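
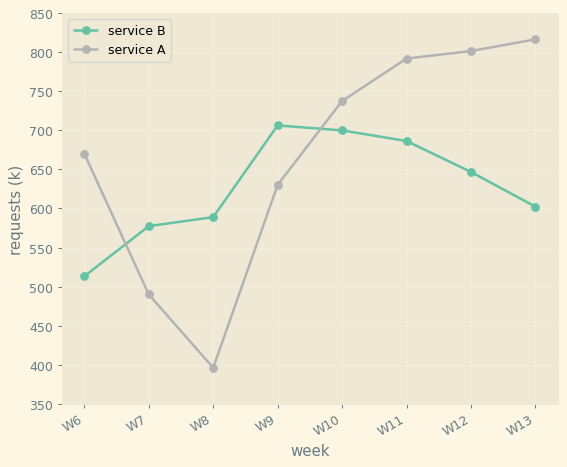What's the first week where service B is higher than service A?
W7

W6: service B ≈ 500 vs service A ≈ 650 (not yet); W7: service B ≈ 600 vs service A ≈ 500 (first crossover).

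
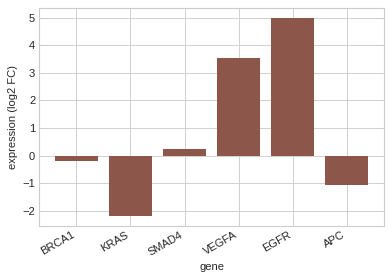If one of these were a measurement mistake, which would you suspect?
EGFR

EGFR ≈ 5; the rest sit between ≈ -2 and ≈ 4.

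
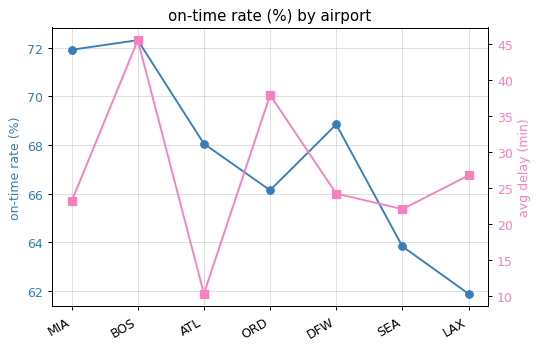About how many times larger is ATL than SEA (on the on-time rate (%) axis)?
≈ 1.06×

ATL ≈ 68, SEA ≈ 64; 68/64 ≈ 1.06.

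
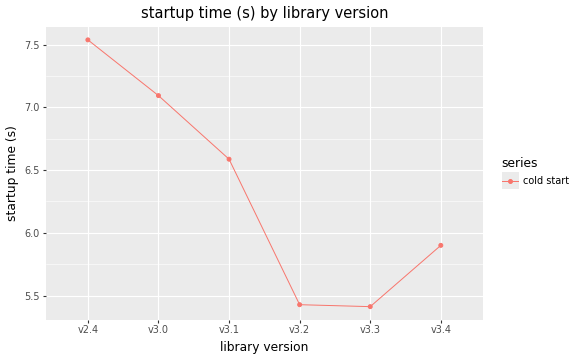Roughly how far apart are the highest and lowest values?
≈ 2.2

Max v2.4 ≈ 7.6, min v3.3 ≈ 5.4; range ≈ 2.2.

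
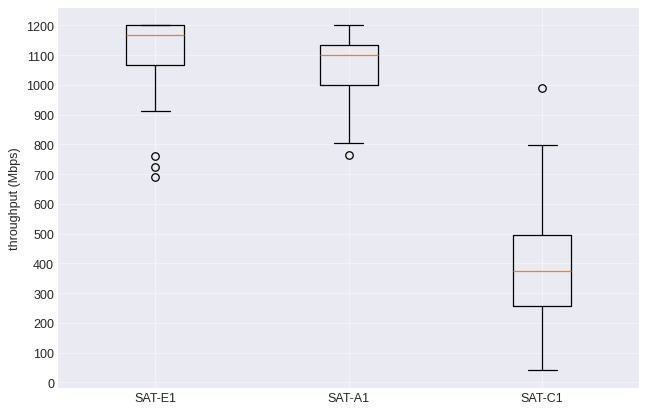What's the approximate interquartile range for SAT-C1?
Q3 ≈ 500, Q1 ≈ 300; IQR ≈ 200.

≈ 200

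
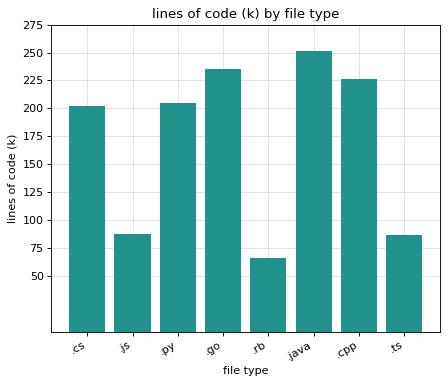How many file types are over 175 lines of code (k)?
Above 175: .cs, .py, .go, .java, .cpp.

5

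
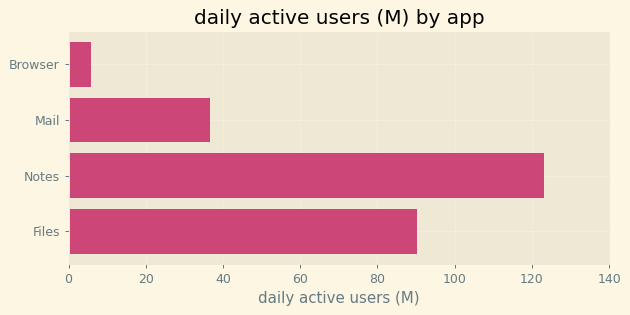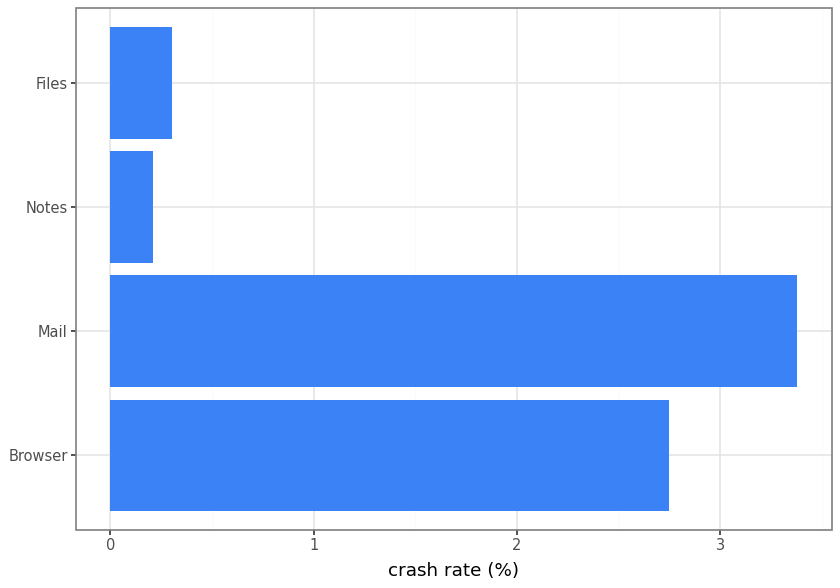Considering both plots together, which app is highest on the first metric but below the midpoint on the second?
Notes

Chart 2 median crash rate (%) ≈ 1.5; below-median apps: Notes, Files. Among those, Notes has the highest daily active users (M) (≈ 120).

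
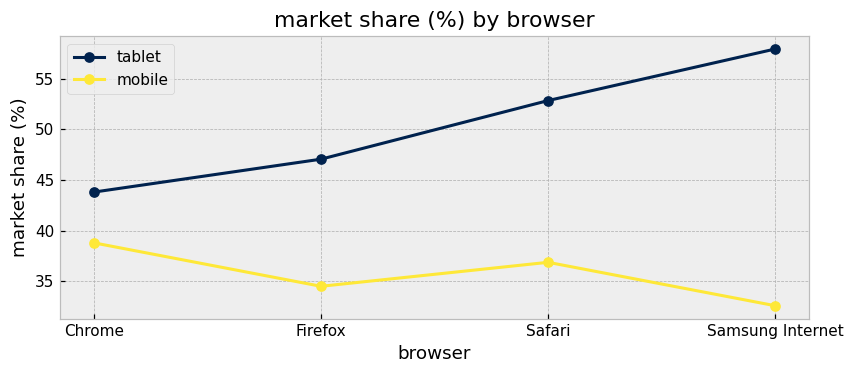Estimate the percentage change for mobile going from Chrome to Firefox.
Chrome ≈ 40, Firefox ≈ 35; (35 − 40) / 40 ≈ -12.5%.

≈ -12.5%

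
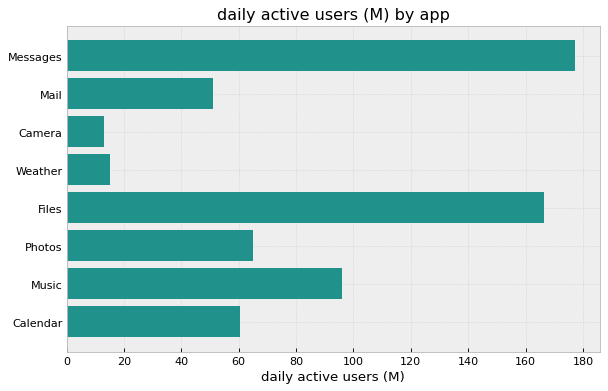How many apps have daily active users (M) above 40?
6

Above 40: Messages, Mail, Files, Photos, Music, Calendar.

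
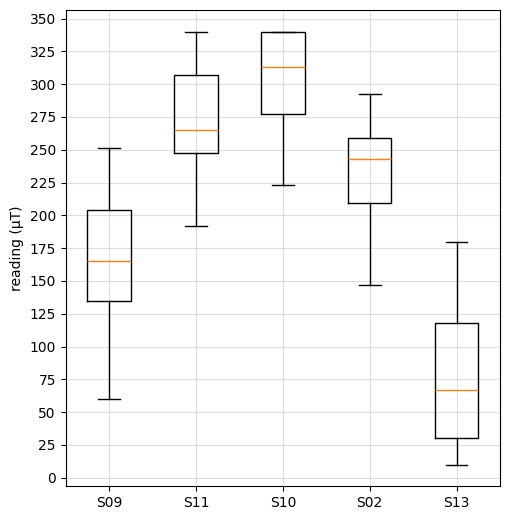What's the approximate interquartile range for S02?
≈ 50

Q3 ≈ 250, Q1 ≈ 200; IQR ≈ 50.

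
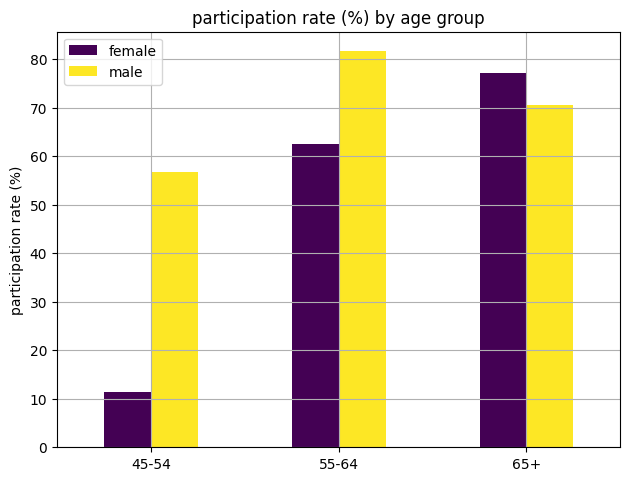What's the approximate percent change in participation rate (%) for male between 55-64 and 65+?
≈ -12.5%

55-64 ≈ 80, 65+ ≈ 70; (70 − 80) / 80 ≈ -12.5%.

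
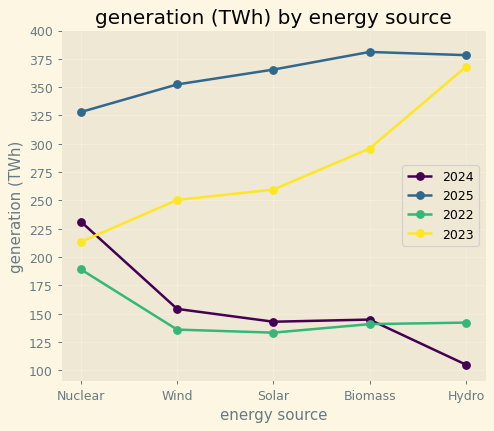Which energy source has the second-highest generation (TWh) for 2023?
Biomass

Top 3 for 2023: Hydro ≈ 375, Biomass ≈ 300, Solar ≈ 250.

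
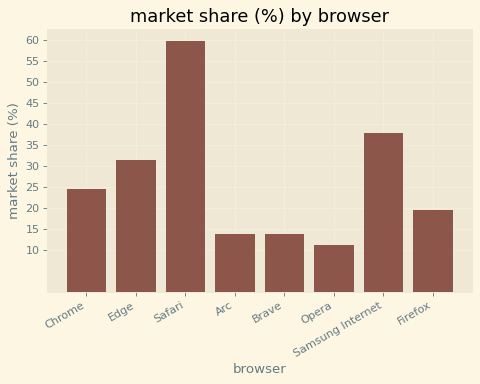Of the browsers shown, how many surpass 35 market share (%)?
2

Above 35: Safari, Samsung Internet.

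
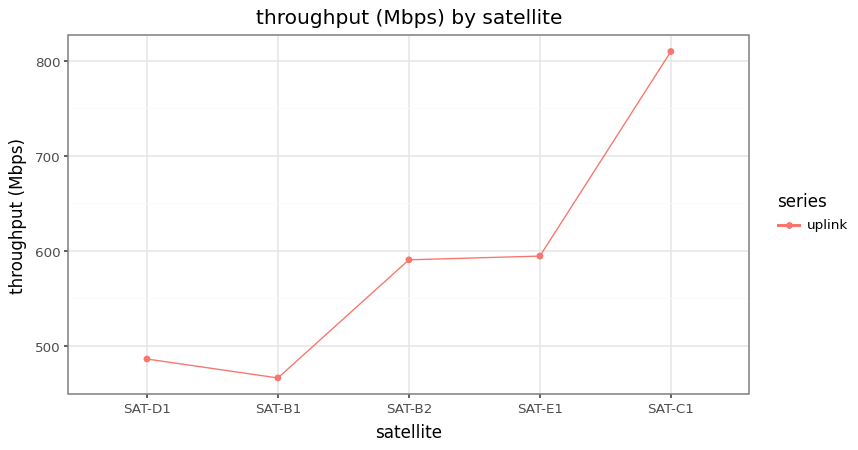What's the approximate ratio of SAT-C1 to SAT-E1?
SAT-C1 ≈ 800, SAT-E1 ≈ 600; 800/600 ≈ 1.33.

≈ 1.33×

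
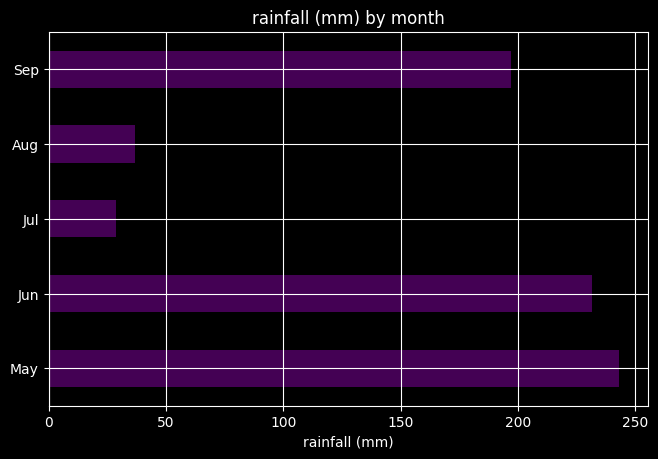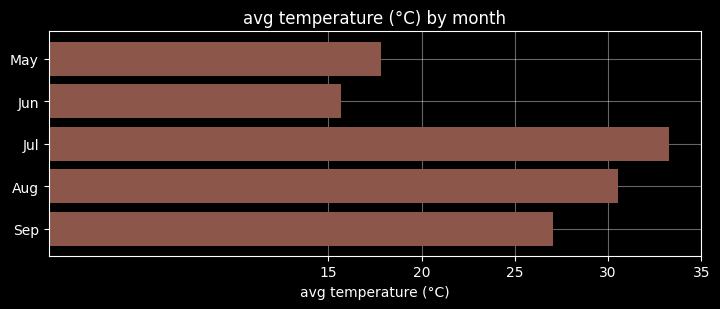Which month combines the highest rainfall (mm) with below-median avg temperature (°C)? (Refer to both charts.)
Chart 2 median avg temperature (°C) ≈ 25; below-median months: May, Jun. Among those, May has the highest rainfall (mm) (≈ 250).

May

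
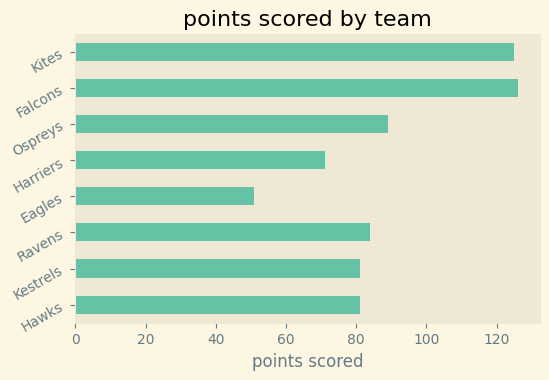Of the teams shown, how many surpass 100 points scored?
2

Above 100: Falcons, Kites.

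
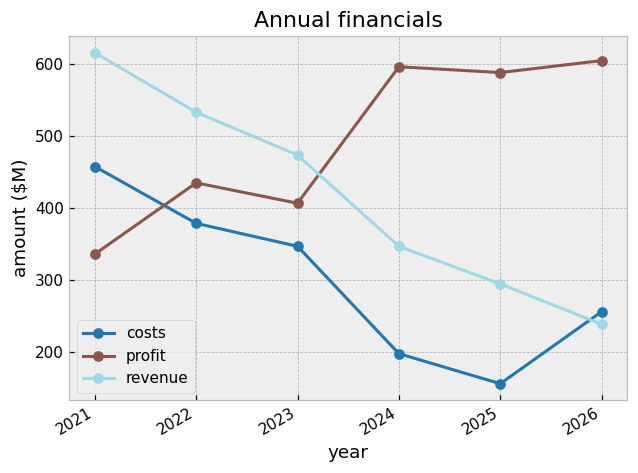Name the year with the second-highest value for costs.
Top 3 for costs: 2021 ≈ 450, 2022 ≈ 400, 2023 ≈ 350.

2022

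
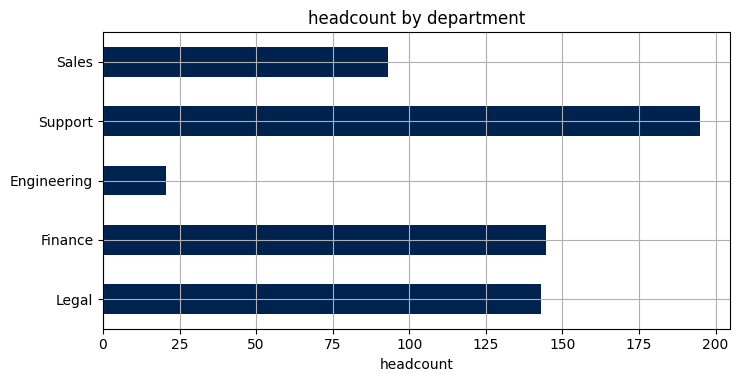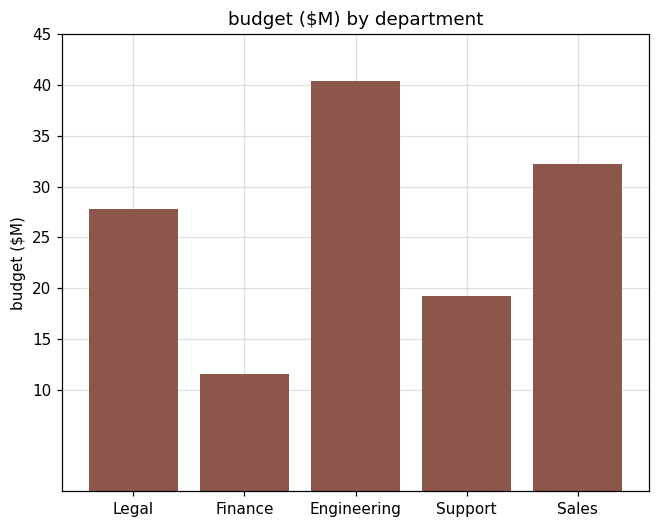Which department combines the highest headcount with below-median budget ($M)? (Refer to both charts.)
Support

Chart 2 median budget ($M) ≈ 30; below-median departments: Finance, Support. Among those, Support has the highest headcount (≈ 200).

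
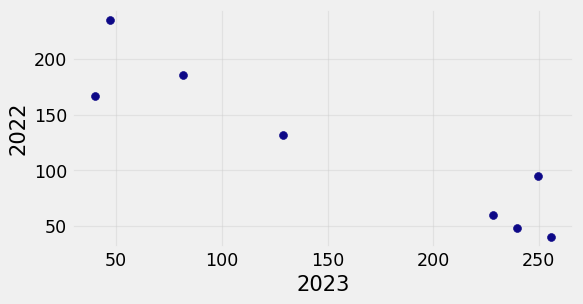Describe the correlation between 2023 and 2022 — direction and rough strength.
Points are negatively correlated; strong (|r| ≈ 0.9).

negative, strong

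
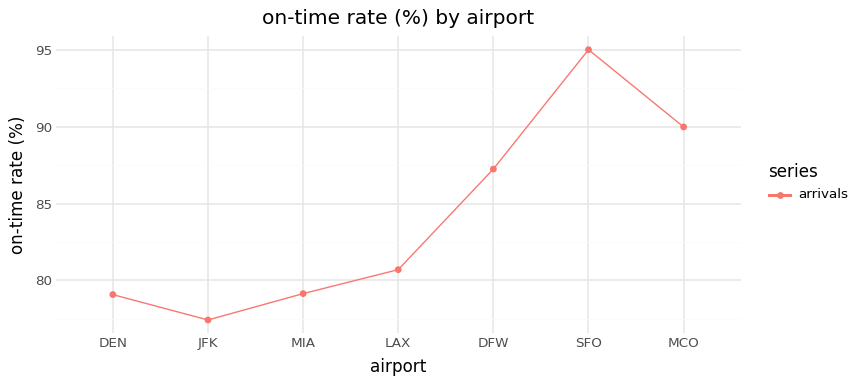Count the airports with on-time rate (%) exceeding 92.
Above 92: SFO.

1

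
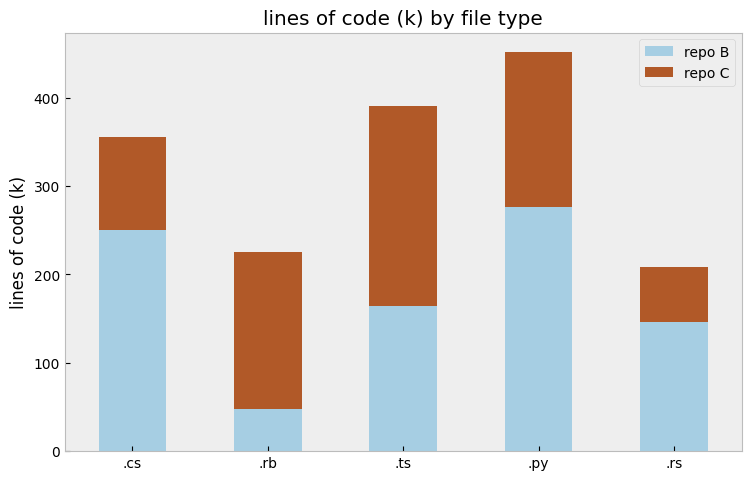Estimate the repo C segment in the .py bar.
repo C top ≈ 450, bottom ≈ 300; segment ≈ 150.

≈ 150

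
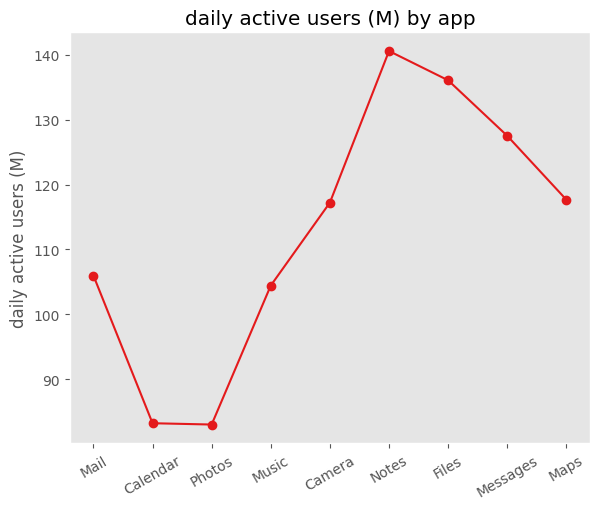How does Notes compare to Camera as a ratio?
≈ 1.22×

Notes ≈ 140, Camera ≈ 115; 140/115 ≈ 1.22.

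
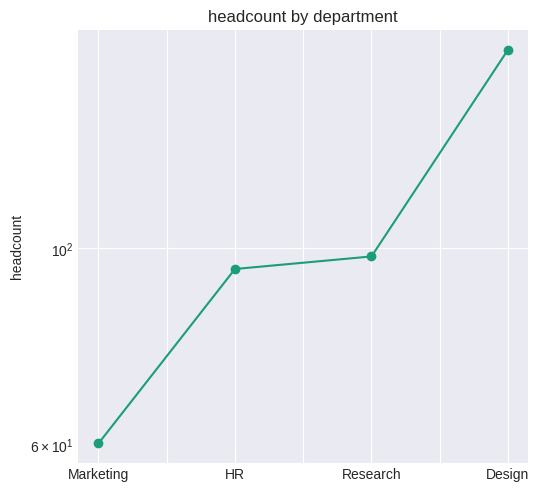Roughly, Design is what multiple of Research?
≈ 1.7×

Design ≈ 170, Research ≈ 100; 170/100 ≈ 1.7.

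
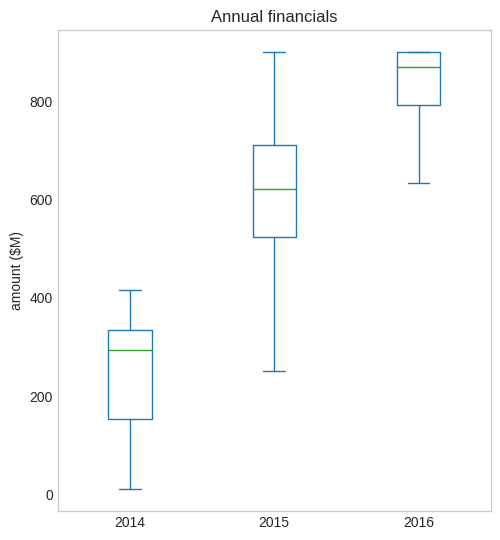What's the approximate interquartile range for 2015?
Q3 ≈ 700, Q1 ≈ 500; IQR ≈ 200.

≈ 200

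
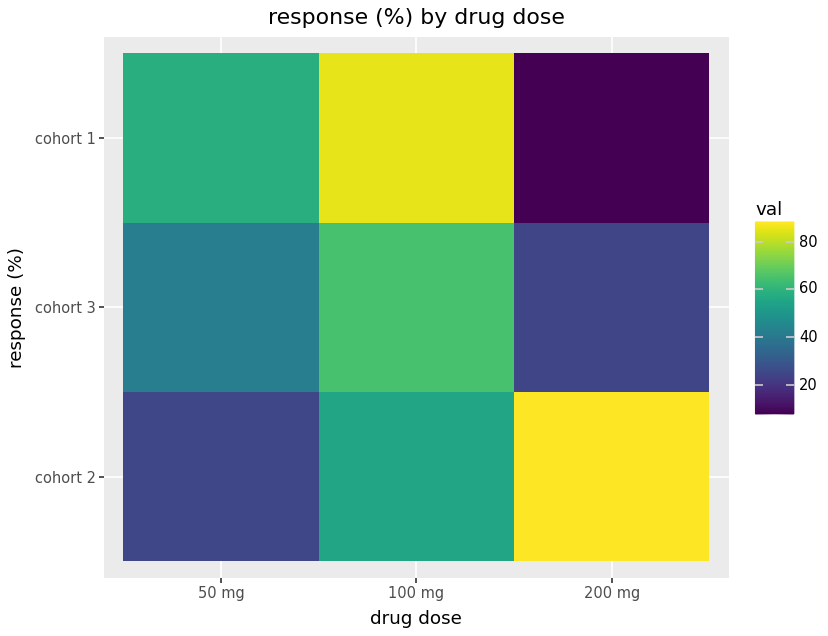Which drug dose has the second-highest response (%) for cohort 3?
50 mg

Top 3 for cohort 3: 100 mg ≈ 70, 50 mg ≈ 40, 200 mg ≈ 20.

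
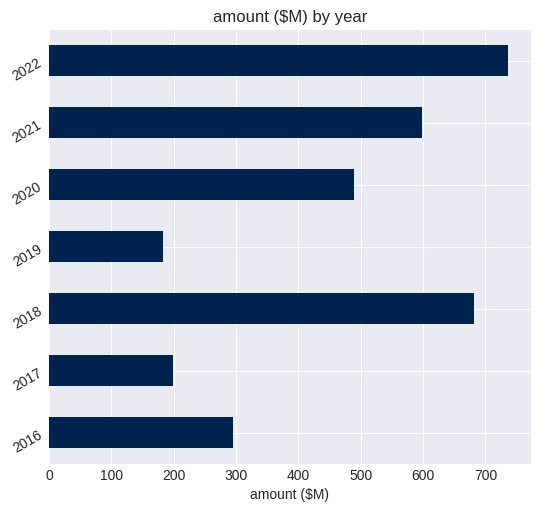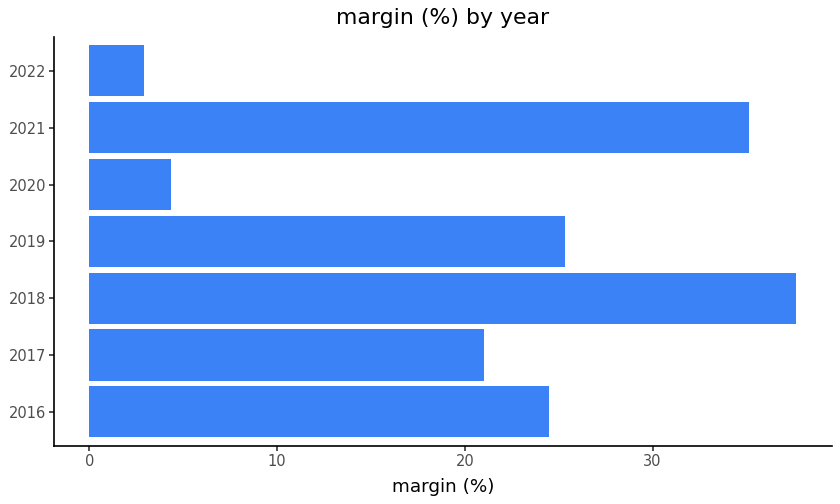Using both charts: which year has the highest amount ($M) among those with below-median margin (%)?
Chart 2 median margin (%) ≈ 25; below-median years: 2017, 2020, 2022. Among those, 2022 has the highest amount ($M) (≈ 700).

2022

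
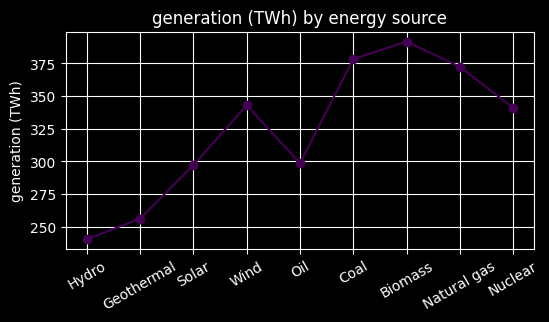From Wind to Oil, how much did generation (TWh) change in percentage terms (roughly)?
≈ -11.8%

Wind ≈ 340, Oil ≈ 300; (300 − 340) / 340 ≈ -11.8%.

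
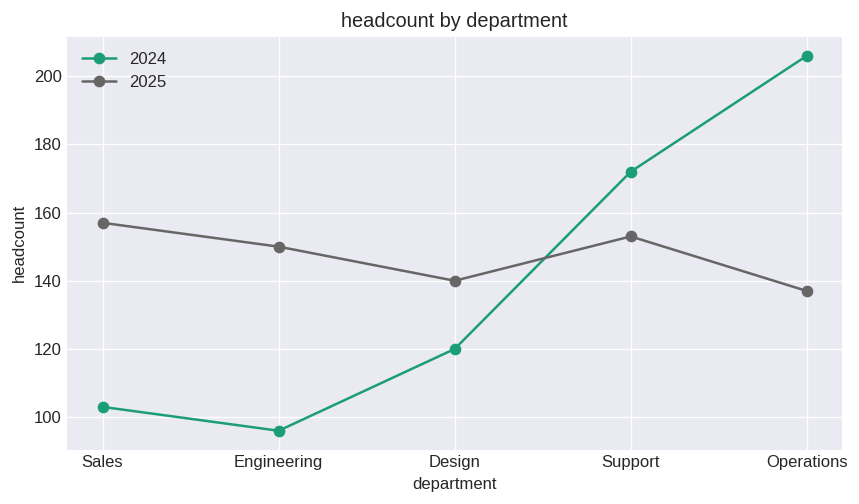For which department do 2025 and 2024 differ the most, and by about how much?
Operations: 2025 ≈ 140, 2024 ≈ 210 → gap ≈ 70. Next-largest (Engineering) is only ≈ 50.

Operations, ≈ 70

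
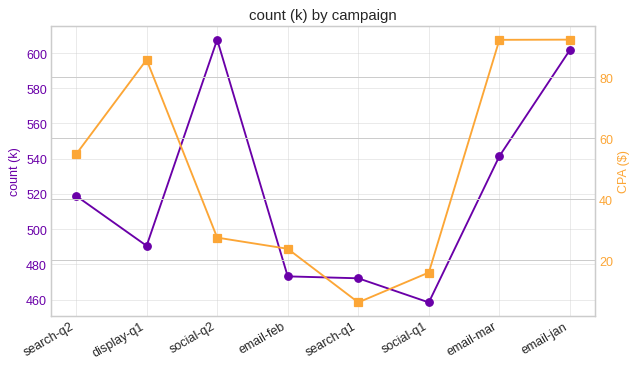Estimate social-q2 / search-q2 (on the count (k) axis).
social-q2 ≈ 600, search-q2 ≈ 520; 600/520 ≈ 1.15.

≈ 1.15×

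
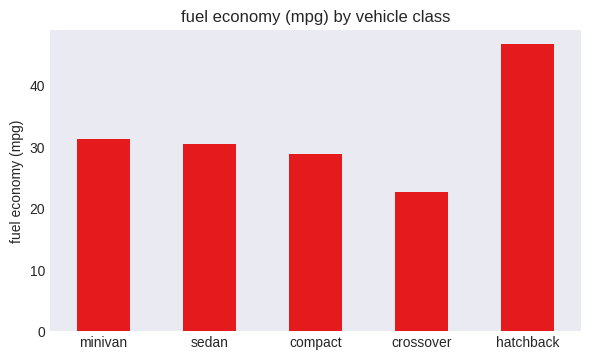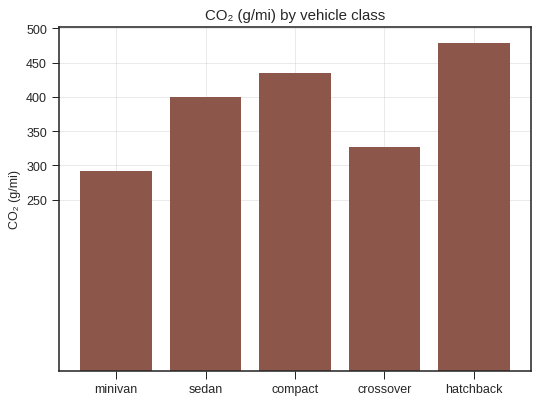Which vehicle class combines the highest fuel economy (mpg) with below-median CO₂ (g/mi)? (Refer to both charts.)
Chart 2 median CO₂ (g/mi) ≈ 400; below-median vehicle classes: minivan, crossover. Among those, minivan has the highest fuel economy (mpg) (≈ 30).

minivan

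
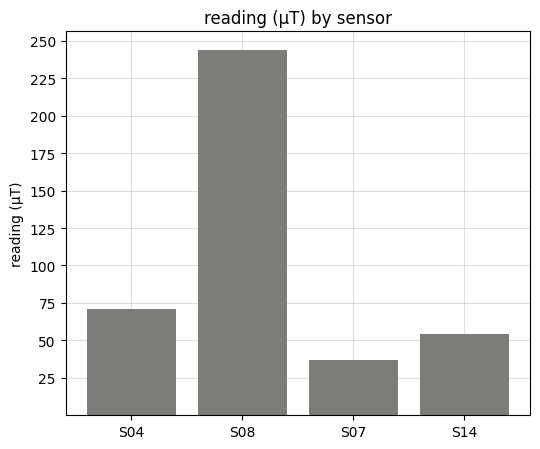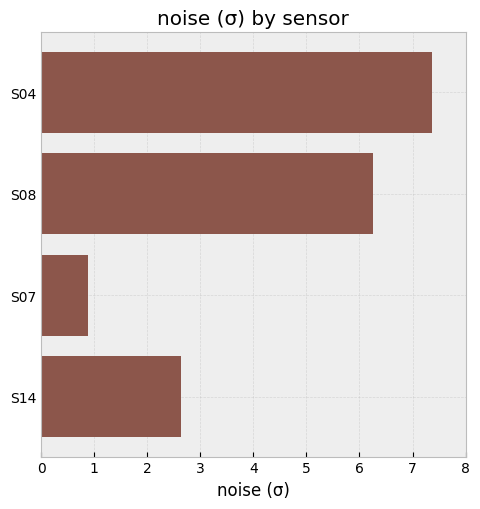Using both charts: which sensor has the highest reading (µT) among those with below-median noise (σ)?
S14

Chart 2 median noise (σ) ≈ 4; below-median sensors: S07, S14. Among those, S14 has the highest reading (µT) (≈ 50).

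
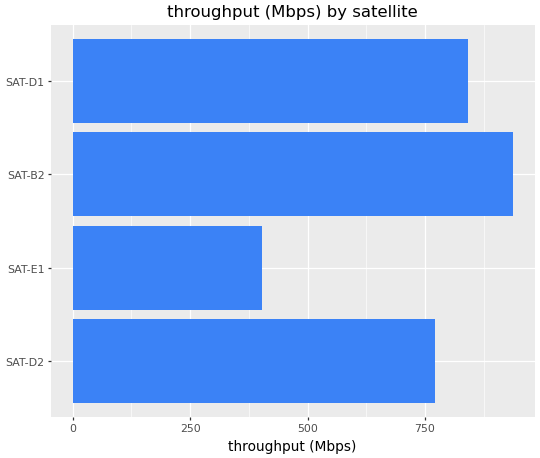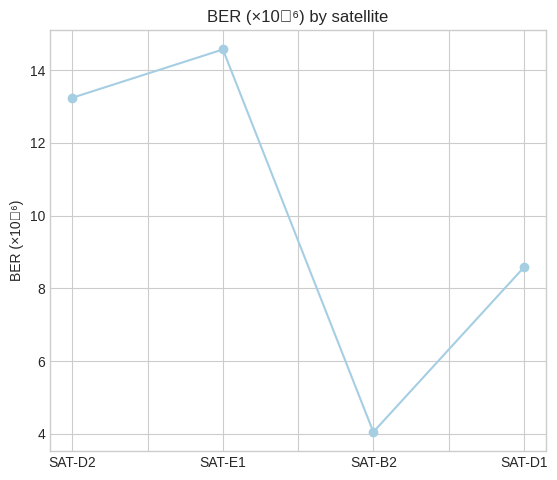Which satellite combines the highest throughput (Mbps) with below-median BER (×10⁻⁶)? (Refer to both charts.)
Chart 2 median BER (×10⁻⁶) ≈ 10; below-median satellites: SAT-B2, SAT-D1. Among those, SAT-B2 has the highest throughput (Mbps) (≈ 900).

SAT-B2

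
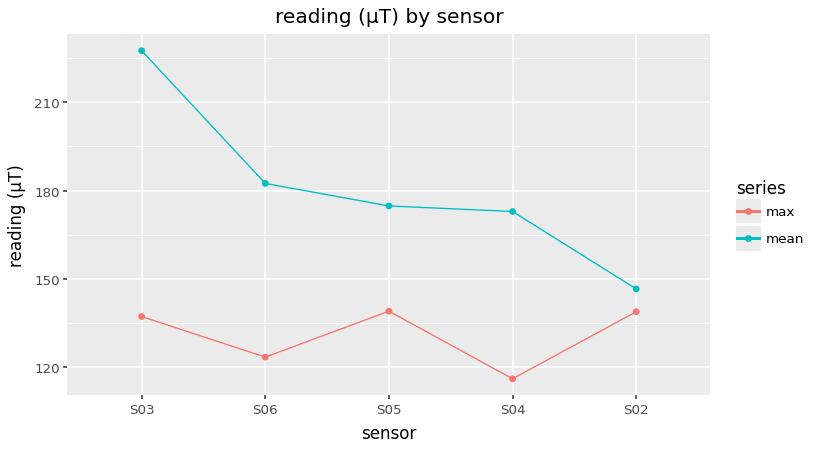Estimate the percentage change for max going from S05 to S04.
S05 ≈ 140, S04 ≈ 120; (120 − 140) / 140 ≈ -14.3%.

≈ -14.3%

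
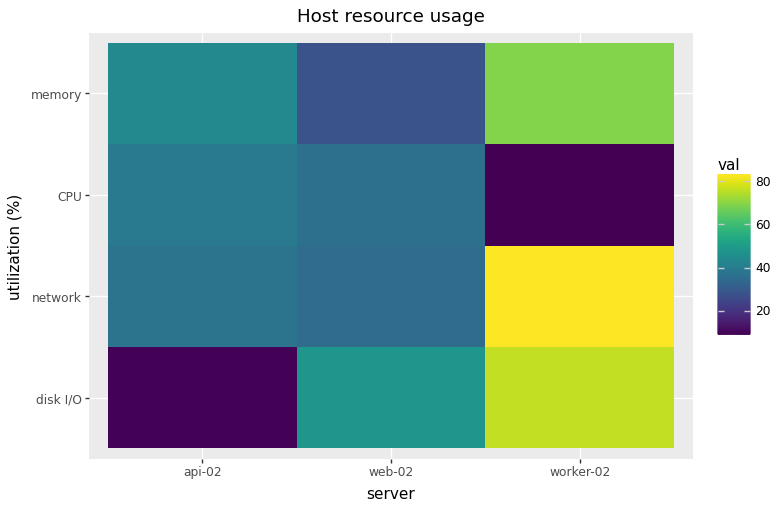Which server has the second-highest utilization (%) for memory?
Top 3 for memory: worker-02 ≈ 70, api-02 ≈ 40, web-02 ≈ 30.

api-02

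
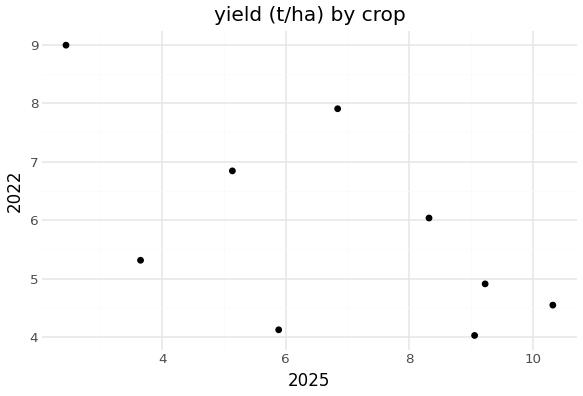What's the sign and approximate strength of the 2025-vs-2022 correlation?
Points are negatively correlated; moderate (|r| ≈ 0.6).

negative, moderate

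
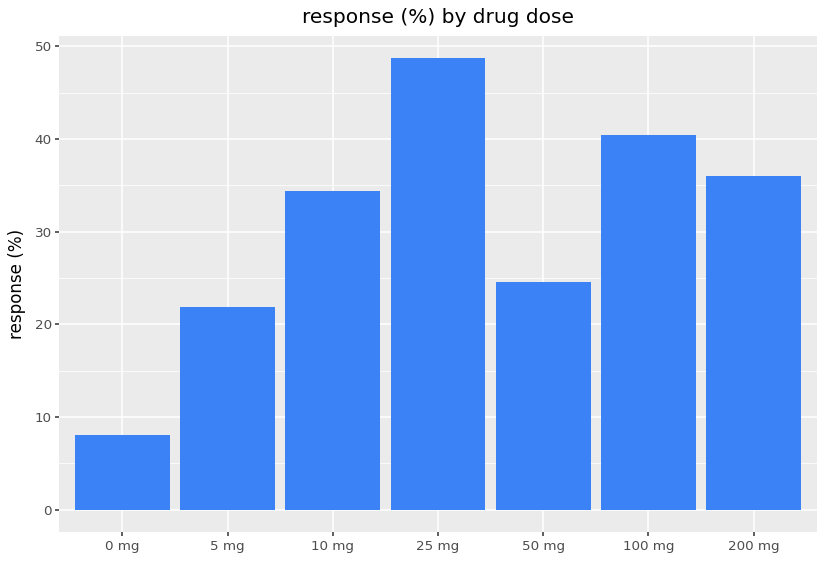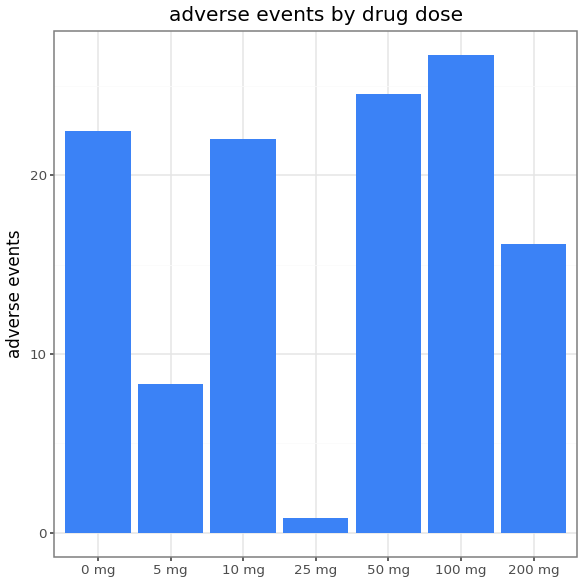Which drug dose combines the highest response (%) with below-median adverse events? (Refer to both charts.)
Chart 2 median adverse events ≈ 20; below-median drug doses: 5 mg, 25 mg, 200 mg. Among those, 25 mg has the highest response (%) (≈ 50).

25 mg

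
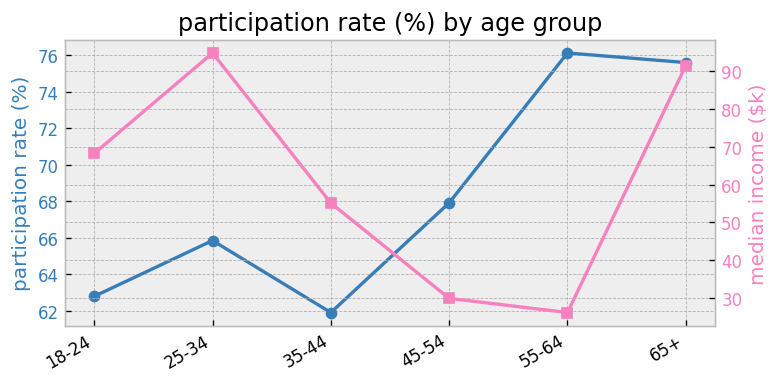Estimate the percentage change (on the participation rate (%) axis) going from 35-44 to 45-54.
35-44 ≈ 62, 45-54 ≈ 68; (68 − 62) / 62 ≈ +9.7%.

≈ +9.7%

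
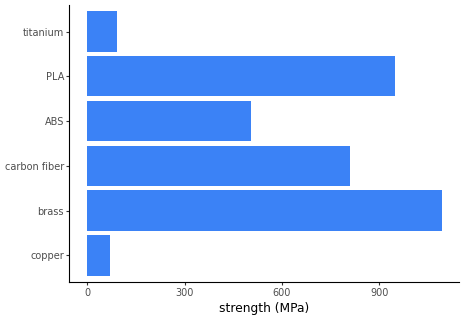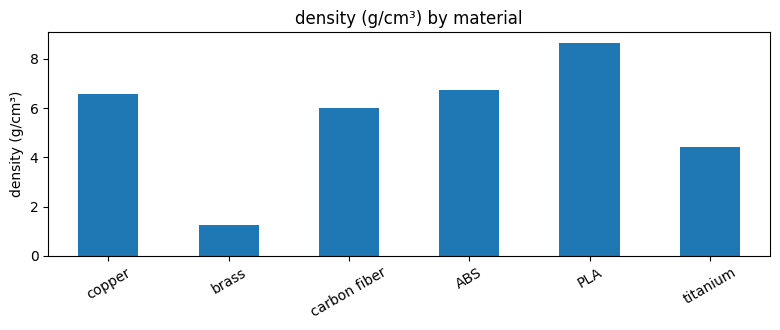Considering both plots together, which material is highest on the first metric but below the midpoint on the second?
brass

Chart 2 median density (g/cm³) ≈ 6; below-median materials: brass, carbon fiber, titanium. Among those, brass has the highest strength (MPa) (≈ 1000).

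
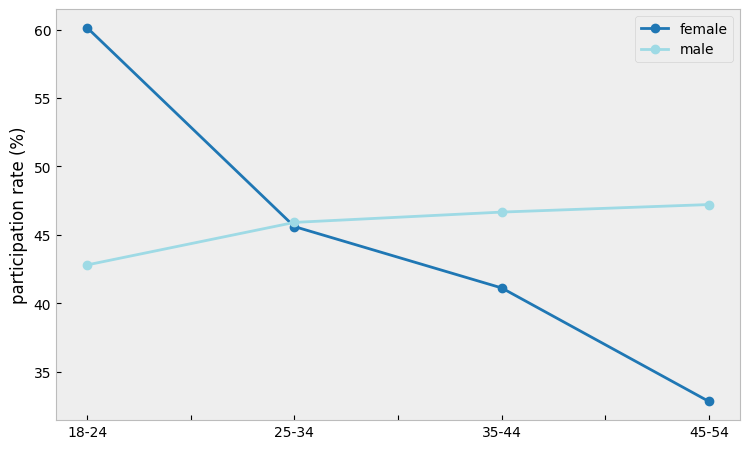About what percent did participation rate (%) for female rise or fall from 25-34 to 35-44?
25-34 ≈ 45, 35-44 ≈ 40; (40 − 45) / 45 ≈ -11.1%.

≈ -11.1%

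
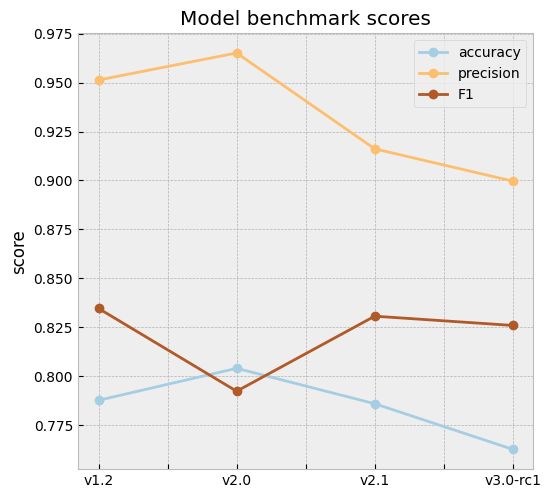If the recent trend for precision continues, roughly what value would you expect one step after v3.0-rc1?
≈ 0.87

Last three: 0.96, 0.92, 0.90 → slope ≈ -0.03/step → next ≈ 0.87.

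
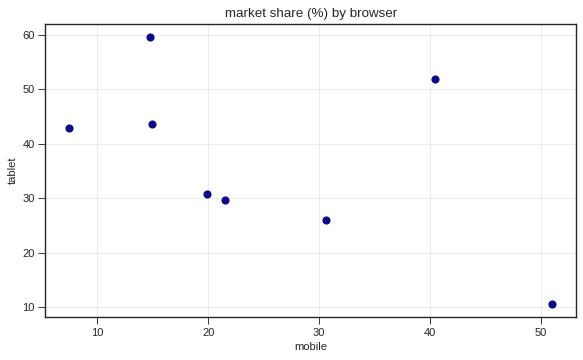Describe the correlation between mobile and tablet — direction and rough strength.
negative, moderate

Points are negatively correlated; moderate (|r| ≈ 0.5).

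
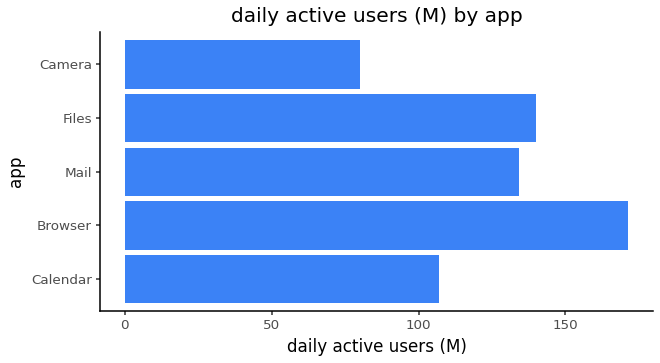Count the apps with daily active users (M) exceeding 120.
Above 120: Browser, Mail, Files.

3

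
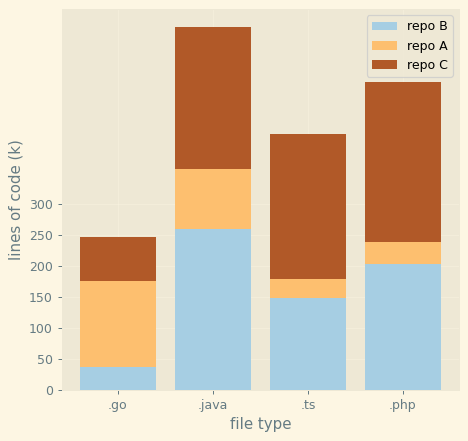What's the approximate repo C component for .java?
repo C top ≈ 600, bottom ≈ 350; segment ≈ 250.

≈ 250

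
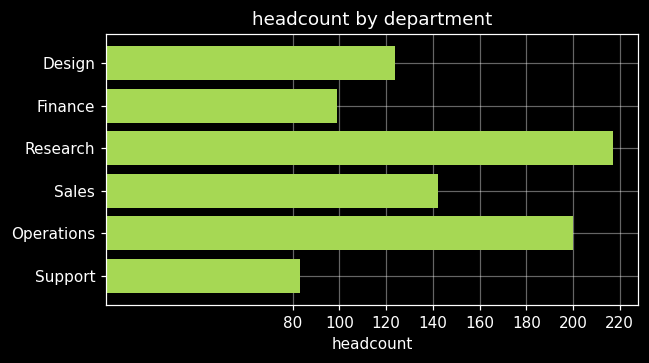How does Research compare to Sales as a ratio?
≈ 1.57×

Research ≈ 220, Sales ≈ 140; 220/140 ≈ 1.57.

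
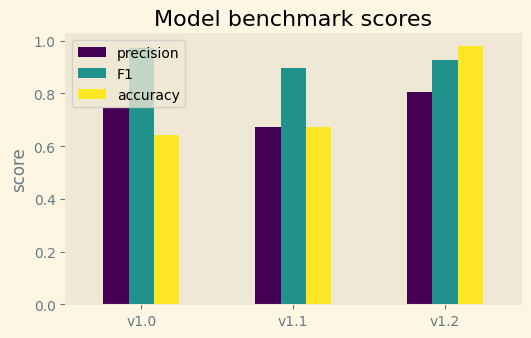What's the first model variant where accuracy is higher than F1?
v1.1: accuracy ≈ 0.7 vs F1 ≈ 0.9 (not yet); v1.2: accuracy ≈ 1.0 vs F1 ≈ 0.9 (first crossover).

v1.2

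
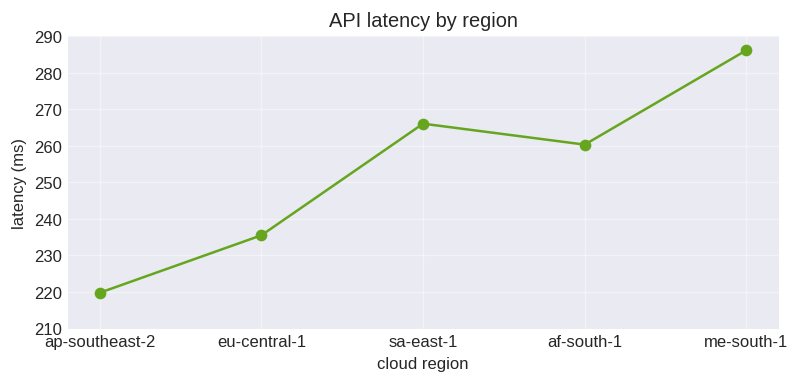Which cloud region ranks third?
Top 4: me-south-1 ≈ 290, sa-east-1 ≈ 270, af-south-1 ≈ 260, eu-central-1 ≈ 240.

af-south-1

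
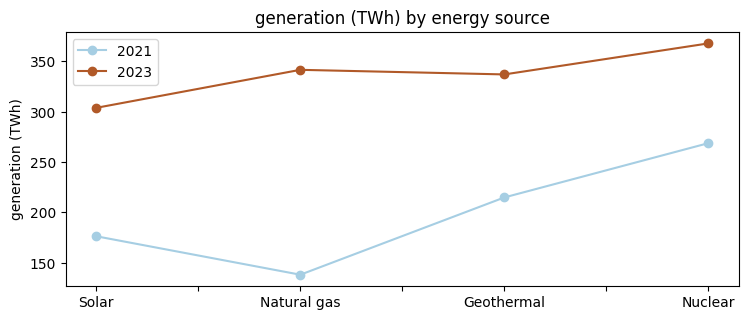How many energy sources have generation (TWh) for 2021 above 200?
Above 200: Geothermal, Nuclear.

2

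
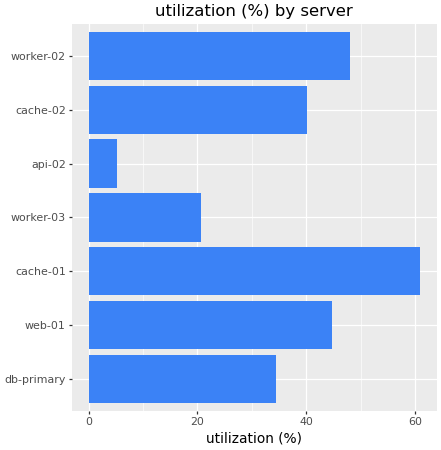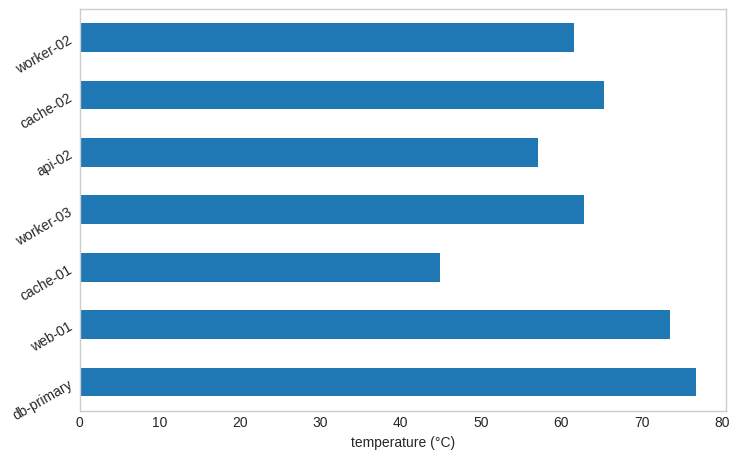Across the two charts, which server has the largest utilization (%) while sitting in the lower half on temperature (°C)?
Chart 2 median temperature (°C) ≈ 60; below-median servers: cache-01, api-02, worker-02. Among those, cache-01 has the highest utilization (%) (≈ 60).

cache-01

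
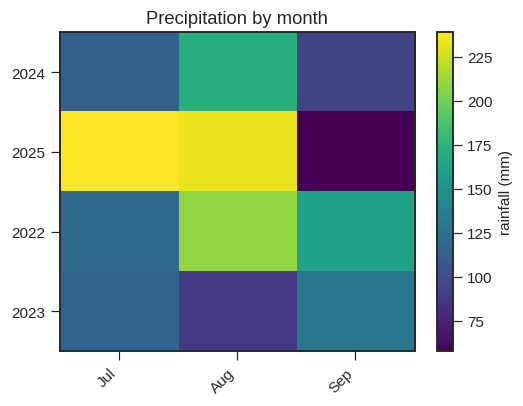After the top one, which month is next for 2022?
Top 3 for 2022: Aug ≈ 200, Sep ≈ 160, Jul ≈ 120.

Sep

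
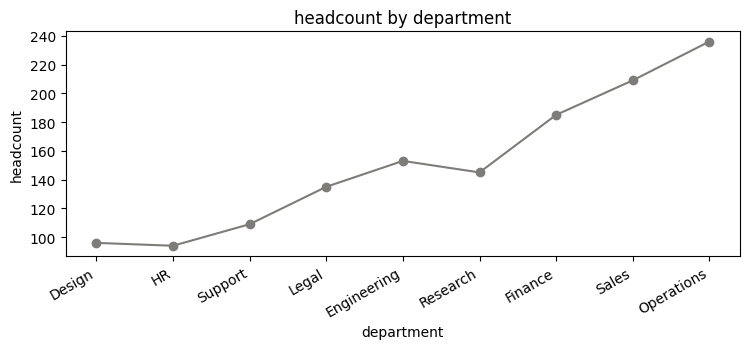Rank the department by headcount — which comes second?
Top 3: Operations ≈ 240, Sales ≈ 200, Finance ≈ 180.

Sales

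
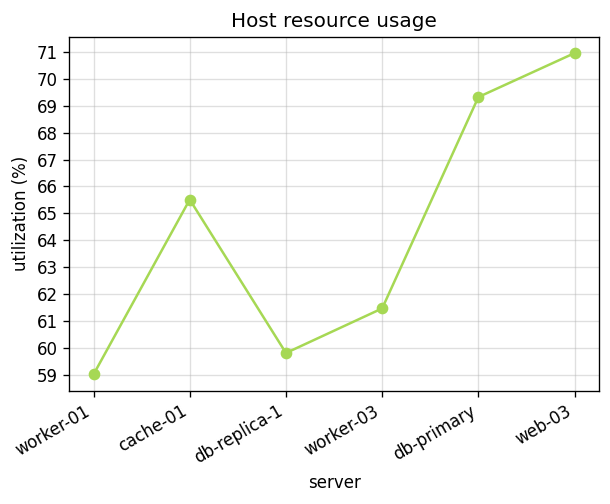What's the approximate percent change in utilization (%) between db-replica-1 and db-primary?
db-replica-1 ≈ 60, db-primary ≈ 69; (69 − 60) / 60 ≈ +15%.

≈ +15%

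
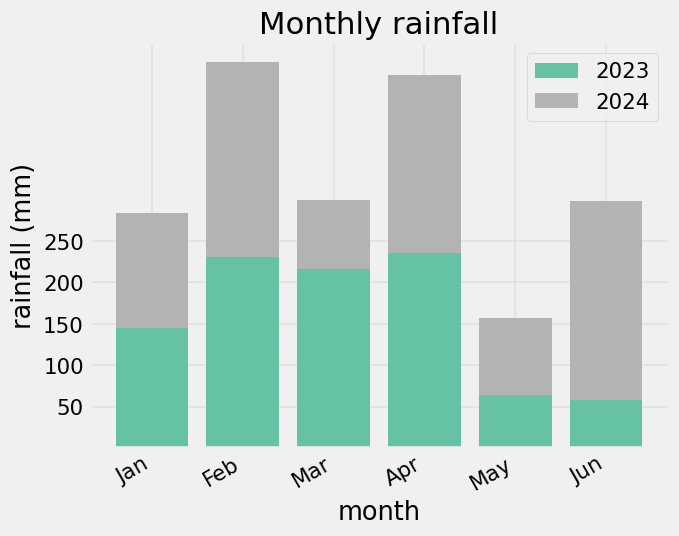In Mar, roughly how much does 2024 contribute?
≈ 100

2024 top ≈ 300, bottom ≈ 200; segment ≈ 100.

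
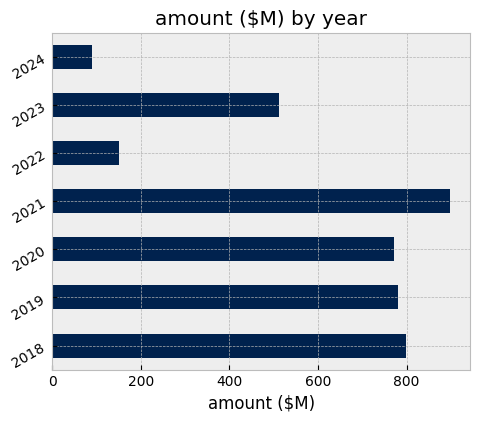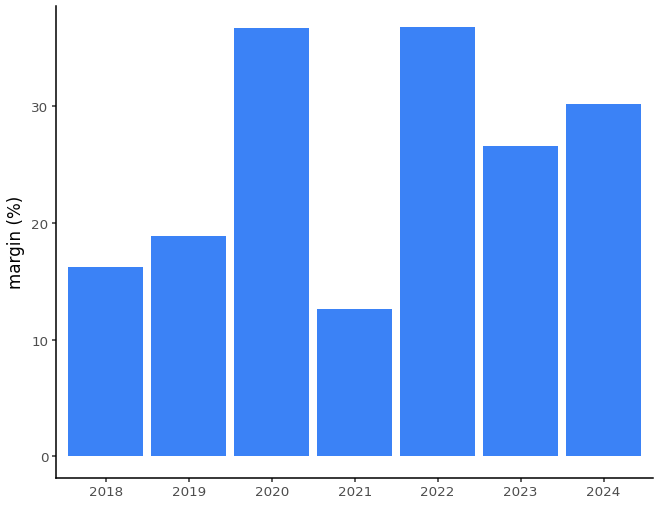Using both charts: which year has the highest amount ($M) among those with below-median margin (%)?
Chart 2 median margin (%) ≈ 25; below-median years: 2018, 2019, 2021. Among those, 2021 has the highest amount ($M) (≈ 900).

2021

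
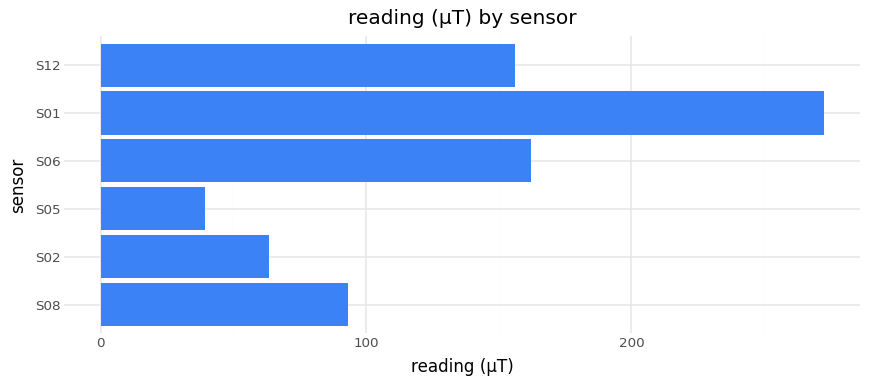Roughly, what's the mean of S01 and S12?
(275 + 150) / 2 ≈ 212.

≈ 212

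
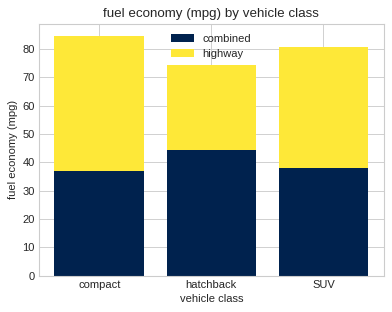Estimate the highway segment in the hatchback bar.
≈ 30

highway top ≈ 70, bottom ≈ 40; segment ≈ 30.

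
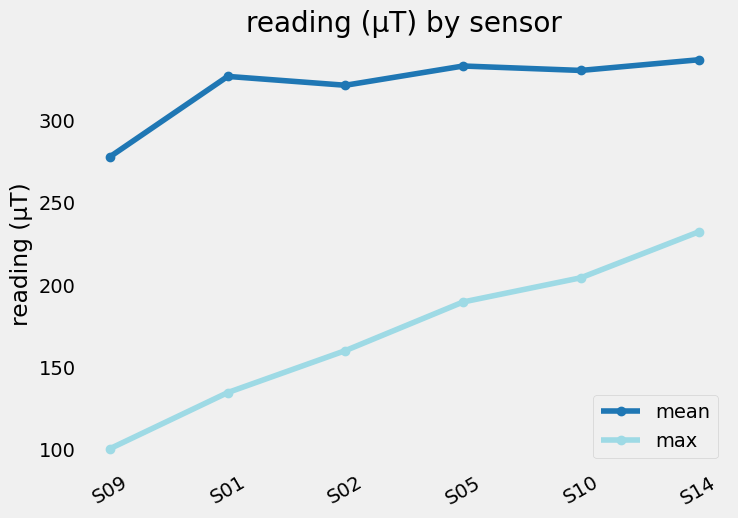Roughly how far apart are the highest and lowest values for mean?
Max S14 ≈ 340, min S09 ≈ 280; range ≈ 60.

≈ 60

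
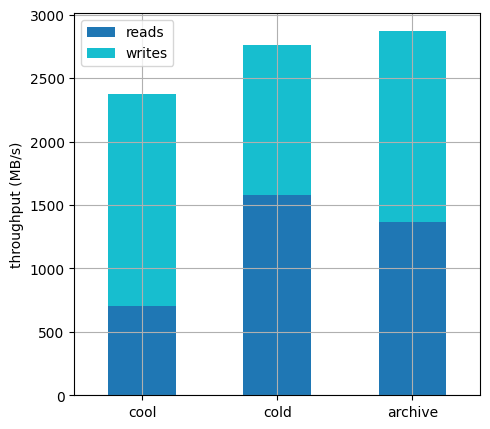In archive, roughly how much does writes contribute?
≈ 1500

writes top ≈ 3000, bottom ≈ 1500; segment ≈ 1500.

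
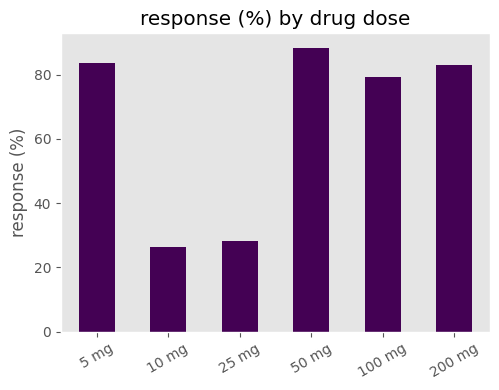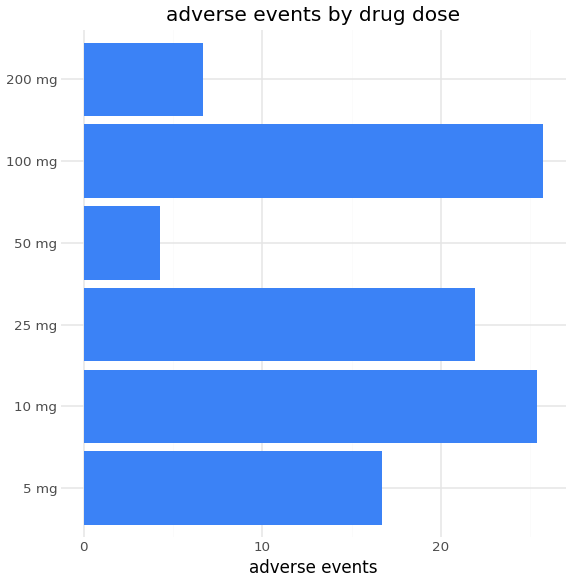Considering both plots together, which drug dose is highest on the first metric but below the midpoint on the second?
Chart 2 median adverse events ≈ 20; below-median drug doses: 5 mg, 50 mg, 200 mg. Among those, 50 mg has the highest response (%) (≈ 90).

50 mg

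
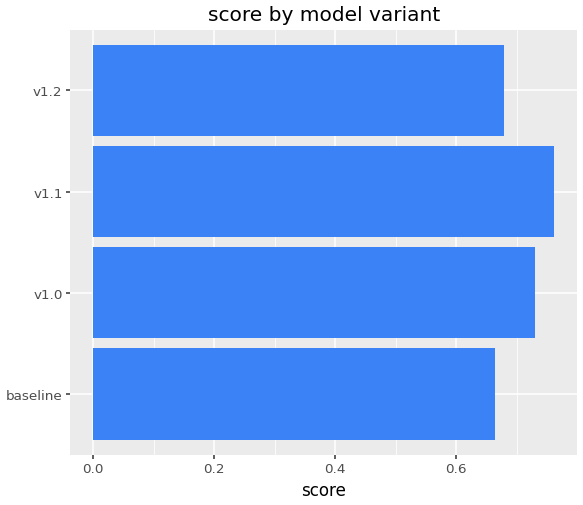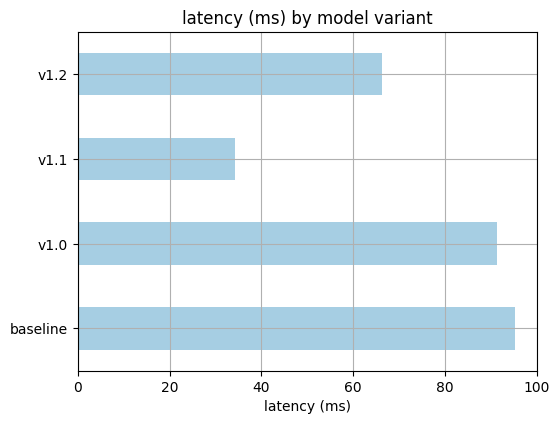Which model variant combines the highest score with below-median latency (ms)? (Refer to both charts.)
v1.1

Chart 2 median latency (ms) ≈ 80; below-median model variants: v1.1, v1.2. Among those, v1.1 has the highest score (≈ 0.8).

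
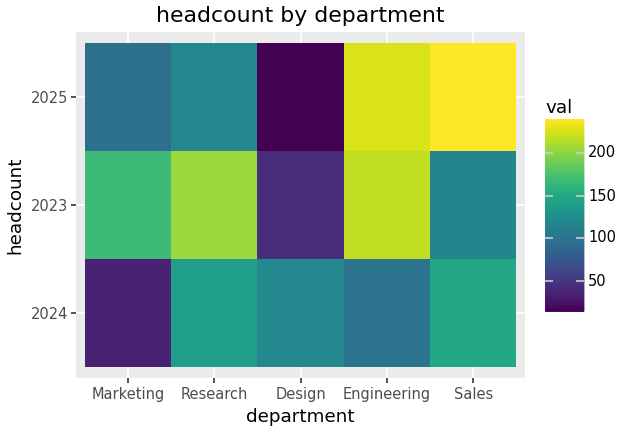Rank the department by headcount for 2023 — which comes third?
Top 4 for 2023: Engineering ≈ 220, Research ≈ 200, Marketing ≈ 160, Sales ≈ 120.

Marketing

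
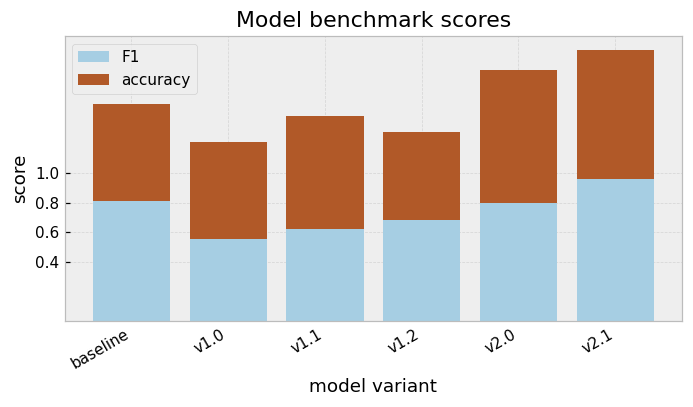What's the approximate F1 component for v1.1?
F1 top ≈ 0.6, bottom ≈ 0.0; segment ≈ 0.6.

≈ 0.6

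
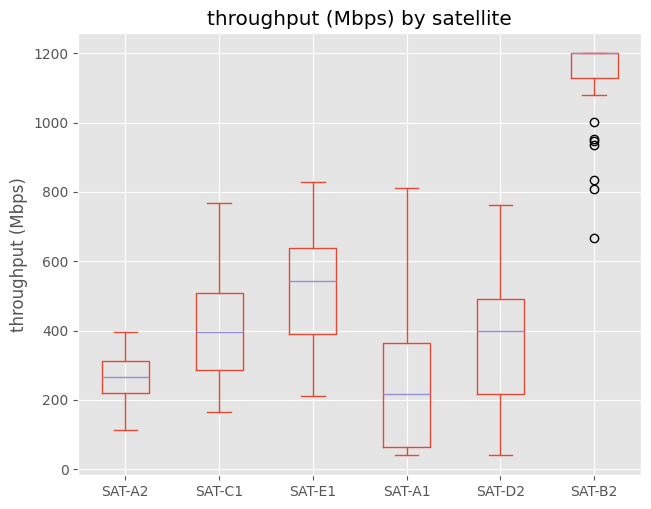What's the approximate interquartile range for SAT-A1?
Q3 ≈ 400, Q1 ≈ 100; IQR ≈ 300.

≈ 300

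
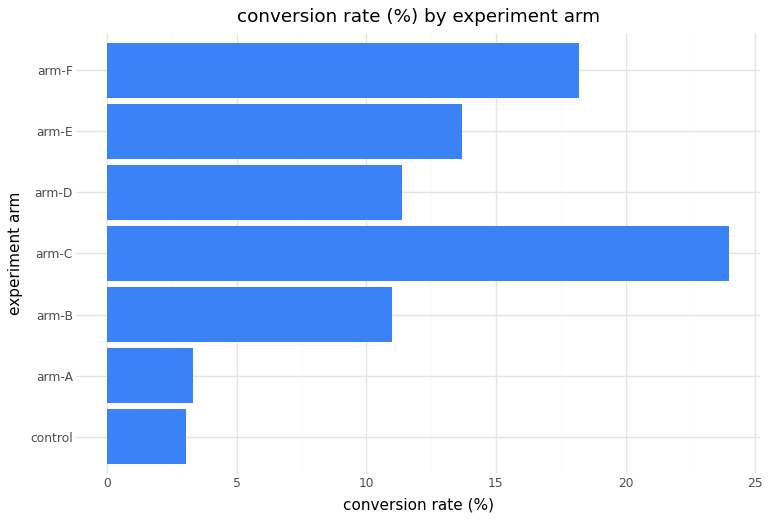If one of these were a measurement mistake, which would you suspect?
arm-C

arm-C ≈ 24; the rest sit between ≈ 4 and ≈ 18.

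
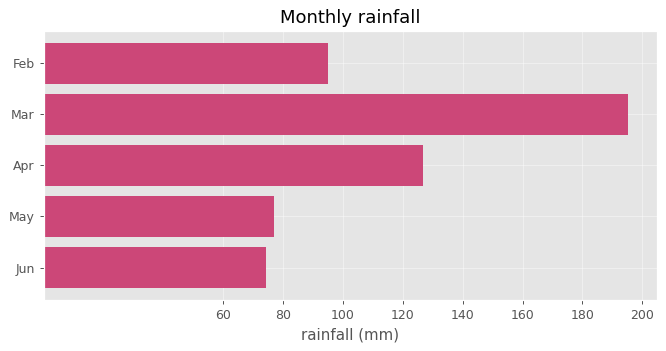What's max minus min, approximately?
≈ 120

Max Mar ≈ 200, min Jun ≈ 80; range ≈ 120.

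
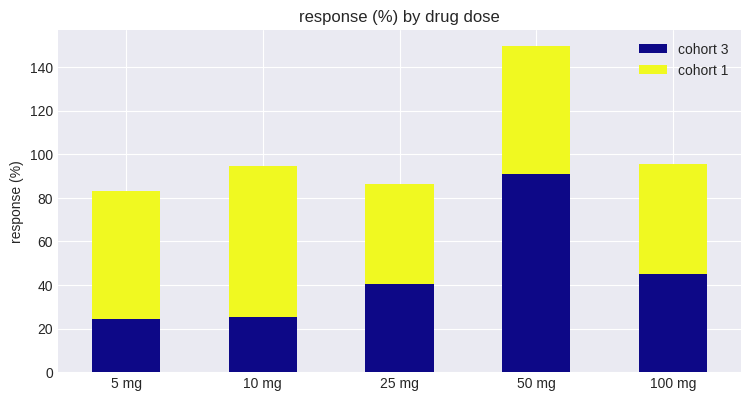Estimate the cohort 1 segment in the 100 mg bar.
cohort 1 top ≈ 100, bottom ≈ 40; segment ≈ 60.

≈ 60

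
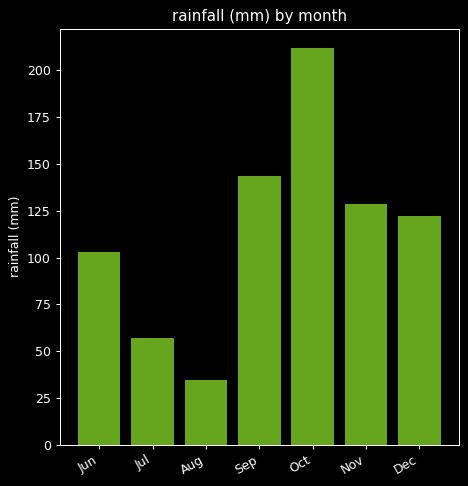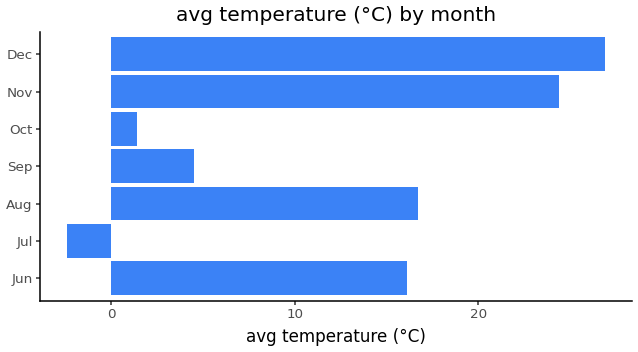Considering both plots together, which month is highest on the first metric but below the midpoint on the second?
Oct

Chart 2 median avg temperature (°C) ≈ 15; below-median months: Jul, Sep, Oct. Among those, Oct has the highest rainfall (mm) (≈ 220).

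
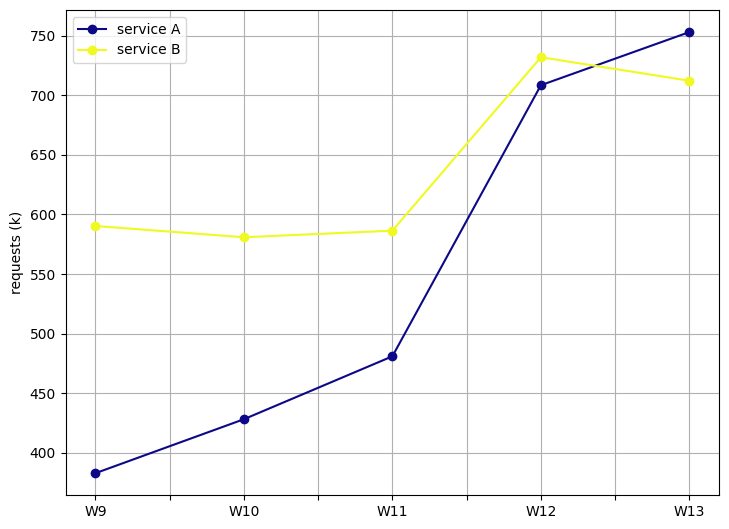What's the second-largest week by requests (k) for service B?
W13

Top 3 for service B: W12 ≈ 750, W13 ≈ 700, W9 ≈ 600.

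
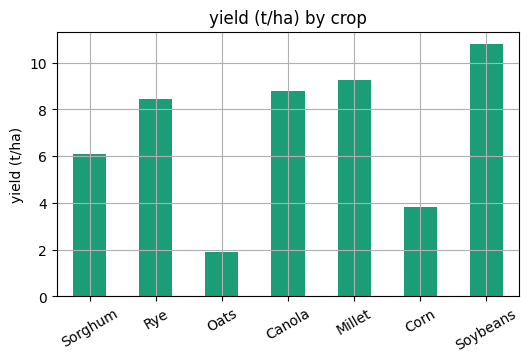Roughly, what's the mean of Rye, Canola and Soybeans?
≈ 9

(8 + 9 + 11) / 3 ≈ 9.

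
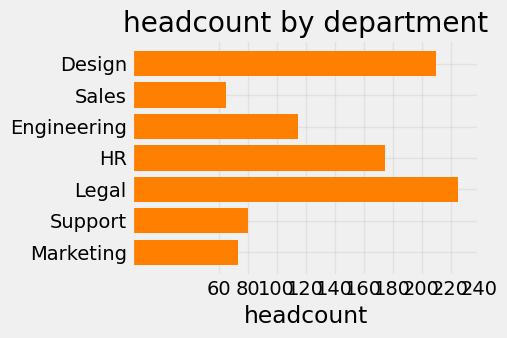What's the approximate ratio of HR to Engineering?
≈ 1.5×

HR ≈ 180, Engineering ≈ 120; 180/120 ≈ 1.5.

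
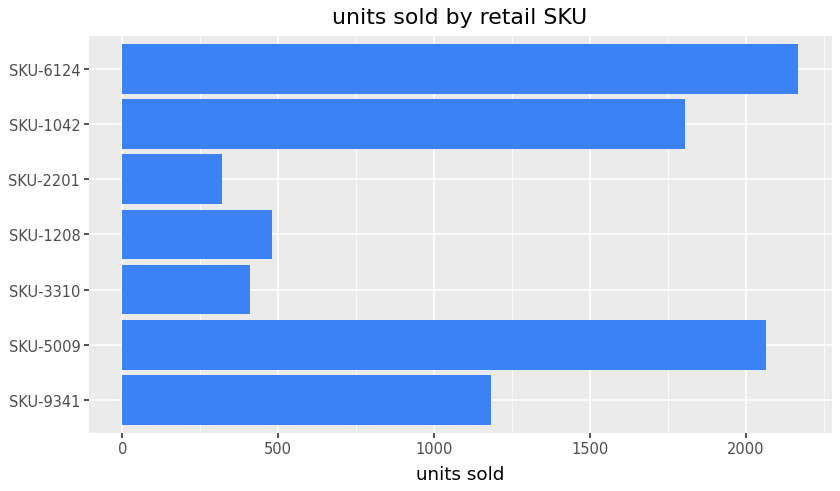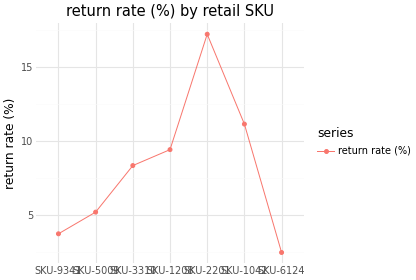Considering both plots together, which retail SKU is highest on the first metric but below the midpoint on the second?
Chart 2 median return rate (%) ≈ 8; below-median retail SKUs: SKU-9341, SKU-5009, SKU-6124. Among those, SKU-6124 has the highest units sold (≈ 2200).

SKU-6124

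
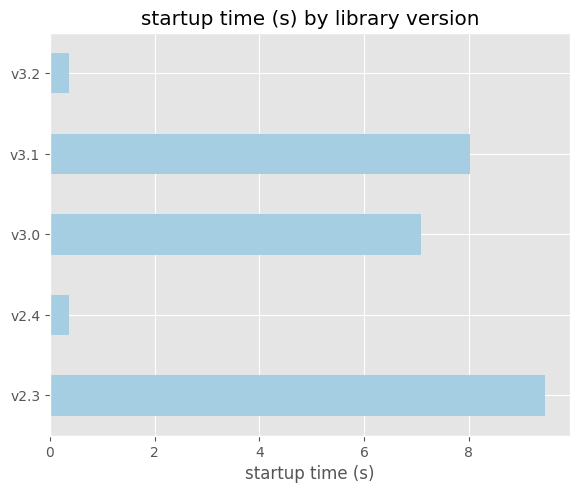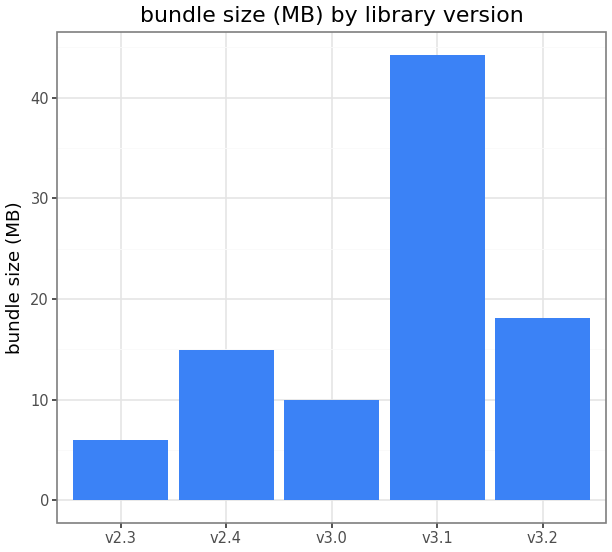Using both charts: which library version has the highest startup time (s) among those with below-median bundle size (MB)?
v2.3

Chart 2 median bundle size (MB) ≈ 15; below-median library versions: v2.3, v3.0. Among those, v2.3 has the highest startup time (s) (≈ 9).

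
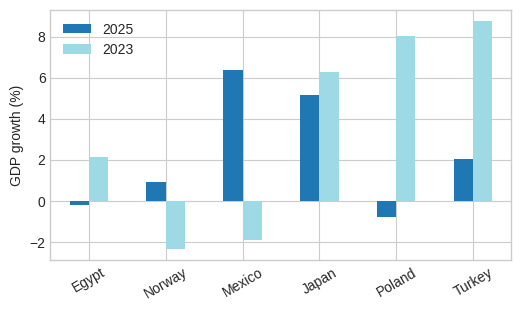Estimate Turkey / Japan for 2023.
Turkey ≈ 9, Japan ≈ 6; 9/6 ≈ 1.5.

≈ 1.5×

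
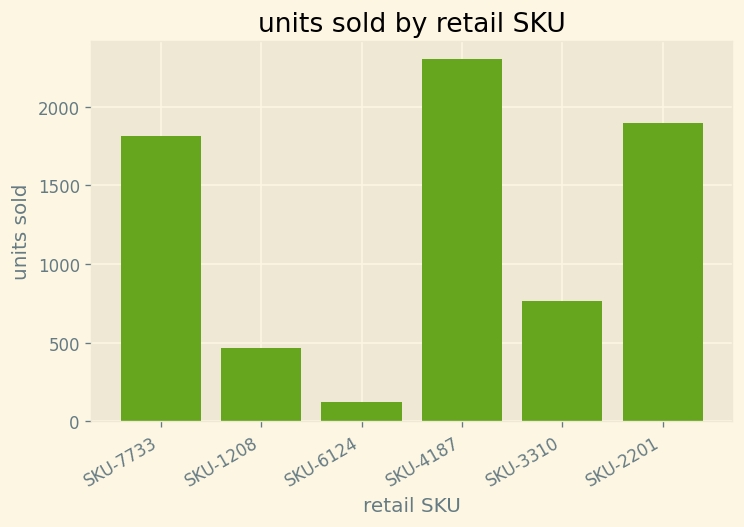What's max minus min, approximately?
≈ 2200

Max SKU-4187 ≈ 2400, min SKU-6124 ≈ 200; range ≈ 2200.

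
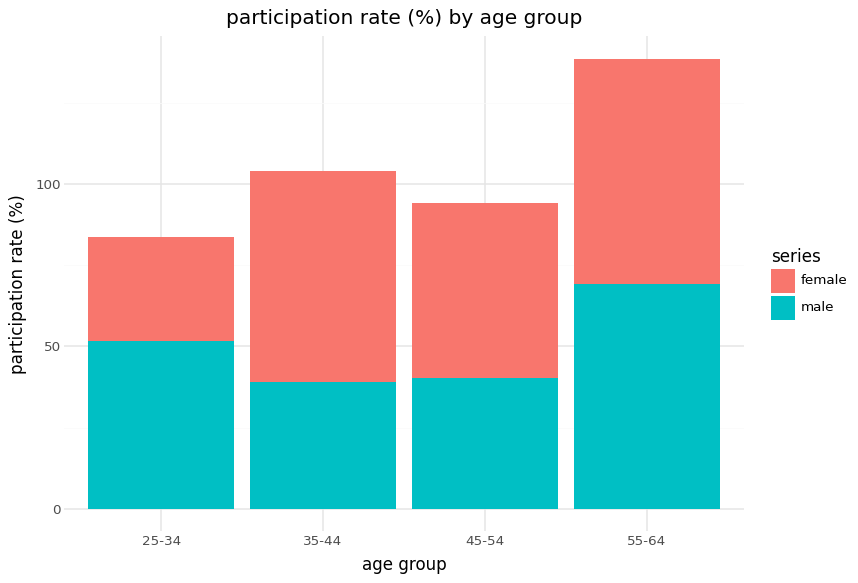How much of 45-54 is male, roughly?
≈ 40

male top ≈ 40, bottom ≈ 0; segment ≈ 40.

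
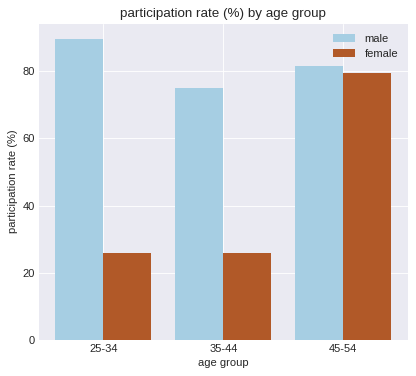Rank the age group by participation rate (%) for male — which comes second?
45-54

Top 3 for male: 25-34 ≈ 90, 45-54 ≈ 80, 35-44 ≈ 70.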